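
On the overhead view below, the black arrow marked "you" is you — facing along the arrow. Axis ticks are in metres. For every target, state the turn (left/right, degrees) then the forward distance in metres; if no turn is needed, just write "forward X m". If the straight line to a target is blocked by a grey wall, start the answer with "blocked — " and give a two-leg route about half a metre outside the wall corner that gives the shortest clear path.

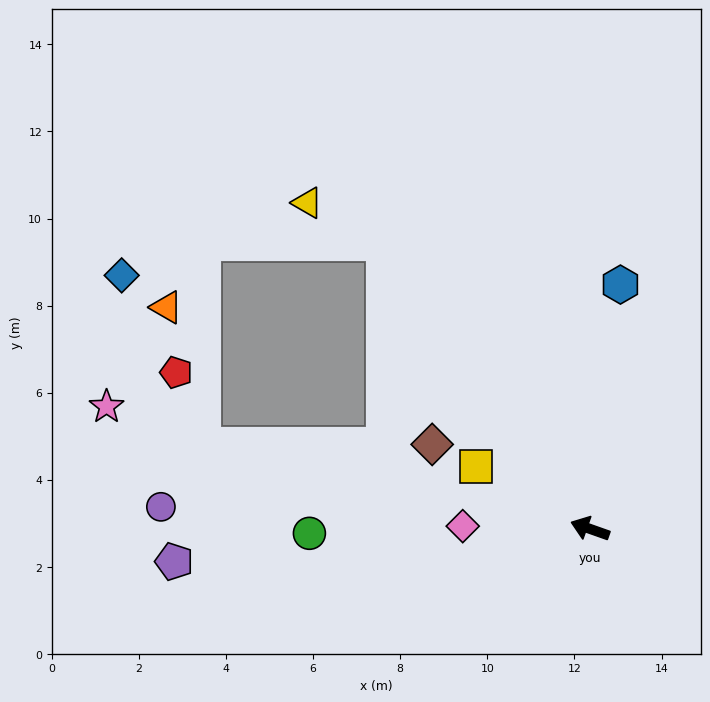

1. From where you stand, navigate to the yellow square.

turn right 9°, forward 3.0 m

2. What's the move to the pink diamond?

turn left 18°, forward 2.9 m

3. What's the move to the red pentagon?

blocked — turn left 7°, forward 9.1 m, then turn right 57°, forward 1.8 m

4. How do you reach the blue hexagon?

turn right 78°, forward 5.7 m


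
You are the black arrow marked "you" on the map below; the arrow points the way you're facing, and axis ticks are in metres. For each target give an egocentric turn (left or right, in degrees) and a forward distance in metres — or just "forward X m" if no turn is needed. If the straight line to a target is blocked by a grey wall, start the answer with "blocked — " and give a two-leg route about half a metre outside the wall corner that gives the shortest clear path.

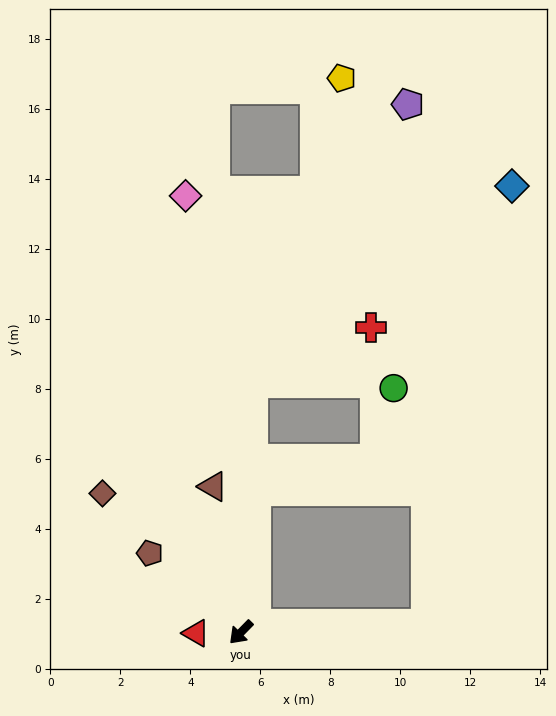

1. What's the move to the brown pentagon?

turn right 87°, forward 3.4 m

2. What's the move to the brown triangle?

turn right 125°, forward 4.2 m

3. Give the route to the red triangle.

turn right 45°, forward 1.3 m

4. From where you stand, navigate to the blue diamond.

blocked — turn left 137°, forward 5.3 m, then turn left 76°, forward 12.7 m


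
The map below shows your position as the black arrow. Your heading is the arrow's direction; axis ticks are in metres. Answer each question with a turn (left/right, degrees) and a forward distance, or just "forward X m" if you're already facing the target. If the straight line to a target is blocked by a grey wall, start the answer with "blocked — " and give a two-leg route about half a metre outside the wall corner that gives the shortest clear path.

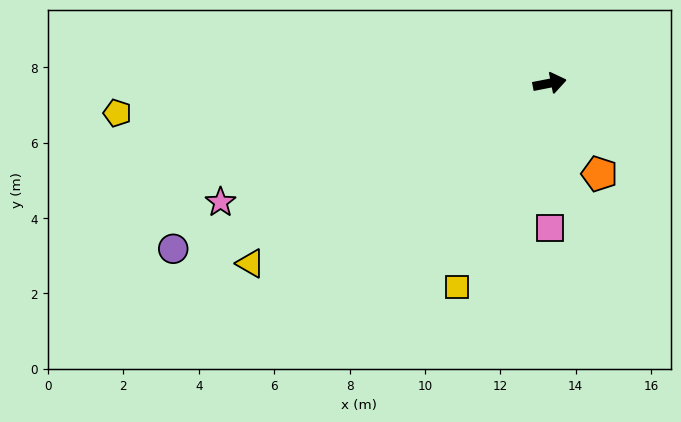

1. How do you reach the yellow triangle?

turn right 160°, forward 9.3 m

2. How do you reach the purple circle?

turn right 167°, forward 10.9 m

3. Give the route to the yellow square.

turn right 126°, forward 5.9 m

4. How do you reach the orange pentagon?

turn right 72°, forward 2.7 m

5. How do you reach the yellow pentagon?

turn left 173°, forward 11.5 m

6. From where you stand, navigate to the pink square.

turn right 101°, forward 3.8 m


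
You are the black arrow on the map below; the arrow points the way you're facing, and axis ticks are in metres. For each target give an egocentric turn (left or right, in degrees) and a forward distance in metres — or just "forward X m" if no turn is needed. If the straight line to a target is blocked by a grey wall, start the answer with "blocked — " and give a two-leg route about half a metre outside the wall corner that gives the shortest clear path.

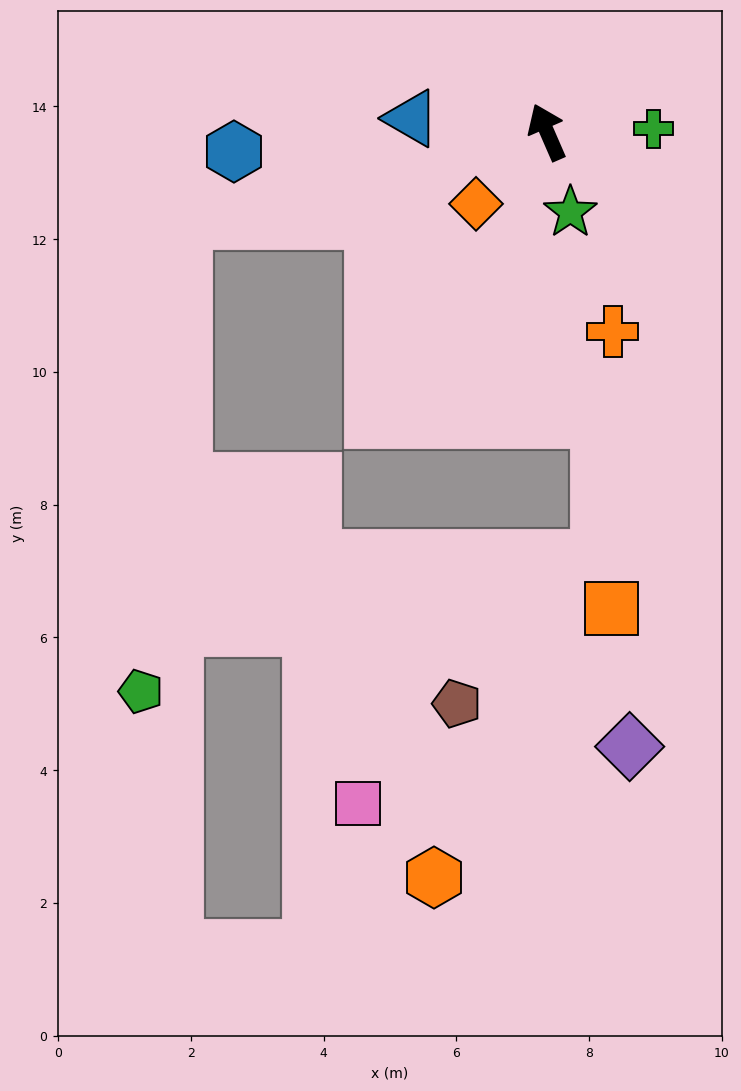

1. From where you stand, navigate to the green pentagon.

blocked — turn left 80°, forward 5.6 m, then turn left 71°, forward 7.1 m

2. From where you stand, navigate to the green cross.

turn right 112°, forward 1.6 m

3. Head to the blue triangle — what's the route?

turn left 61°, forward 2.1 m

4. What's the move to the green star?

turn left 173°, forward 1.3 m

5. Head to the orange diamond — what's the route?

turn left 112°, forward 1.5 m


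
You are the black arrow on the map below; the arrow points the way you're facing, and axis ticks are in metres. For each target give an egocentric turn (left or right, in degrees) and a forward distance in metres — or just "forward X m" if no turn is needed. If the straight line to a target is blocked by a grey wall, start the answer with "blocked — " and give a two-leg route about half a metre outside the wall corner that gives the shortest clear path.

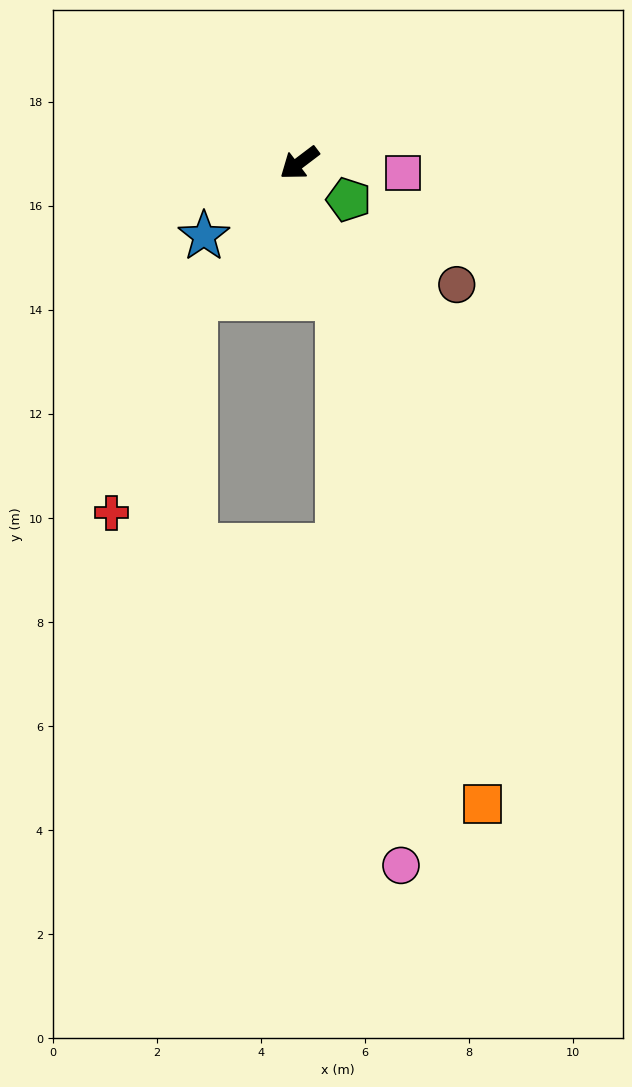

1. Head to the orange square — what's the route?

turn left 69°, forward 12.8 m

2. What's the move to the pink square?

turn left 137°, forward 2.0 m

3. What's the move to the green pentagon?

turn left 106°, forward 1.2 m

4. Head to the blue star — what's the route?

forward 2.3 m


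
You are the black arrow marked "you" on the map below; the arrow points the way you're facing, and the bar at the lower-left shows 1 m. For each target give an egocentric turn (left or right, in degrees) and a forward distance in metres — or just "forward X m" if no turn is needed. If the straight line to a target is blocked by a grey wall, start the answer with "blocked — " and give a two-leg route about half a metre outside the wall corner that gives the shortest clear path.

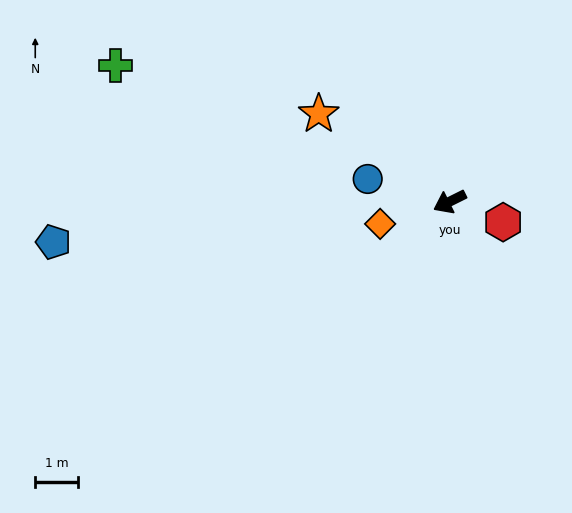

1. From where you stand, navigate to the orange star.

turn right 60°, forward 3.7 m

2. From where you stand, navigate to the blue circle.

turn right 42°, forward 2.0 m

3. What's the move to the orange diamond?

turn right 9°, forward 1.7 m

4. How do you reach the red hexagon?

turn left 133°, forward 1.4 m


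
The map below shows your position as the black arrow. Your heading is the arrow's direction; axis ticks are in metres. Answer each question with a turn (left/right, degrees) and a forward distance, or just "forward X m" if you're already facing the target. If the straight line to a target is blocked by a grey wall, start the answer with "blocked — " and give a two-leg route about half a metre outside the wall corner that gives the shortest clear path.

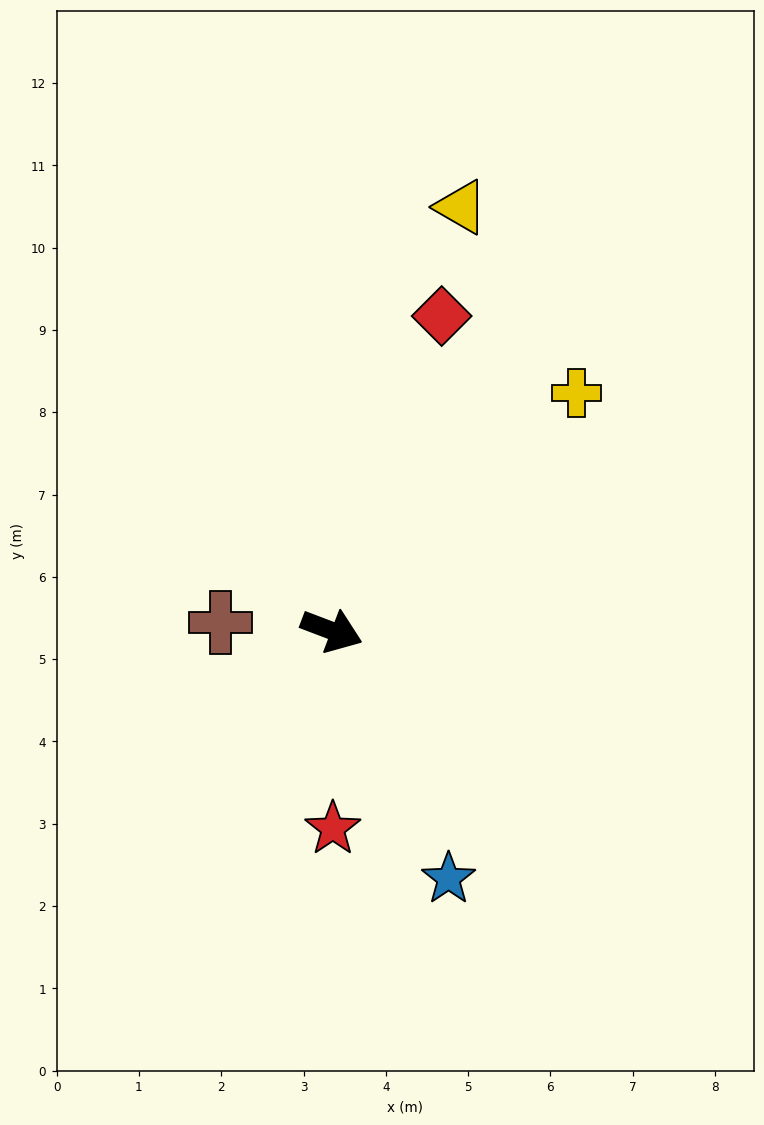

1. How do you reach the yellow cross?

turn left 65°, forward 4.1 m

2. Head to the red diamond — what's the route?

turn left 92°, forward 4.1 m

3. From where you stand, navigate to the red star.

turn right 69°, forward 2.4 m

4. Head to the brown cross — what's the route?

turn right 164°, forward 1.4 m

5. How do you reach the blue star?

turn right 44°, forward 3.3 m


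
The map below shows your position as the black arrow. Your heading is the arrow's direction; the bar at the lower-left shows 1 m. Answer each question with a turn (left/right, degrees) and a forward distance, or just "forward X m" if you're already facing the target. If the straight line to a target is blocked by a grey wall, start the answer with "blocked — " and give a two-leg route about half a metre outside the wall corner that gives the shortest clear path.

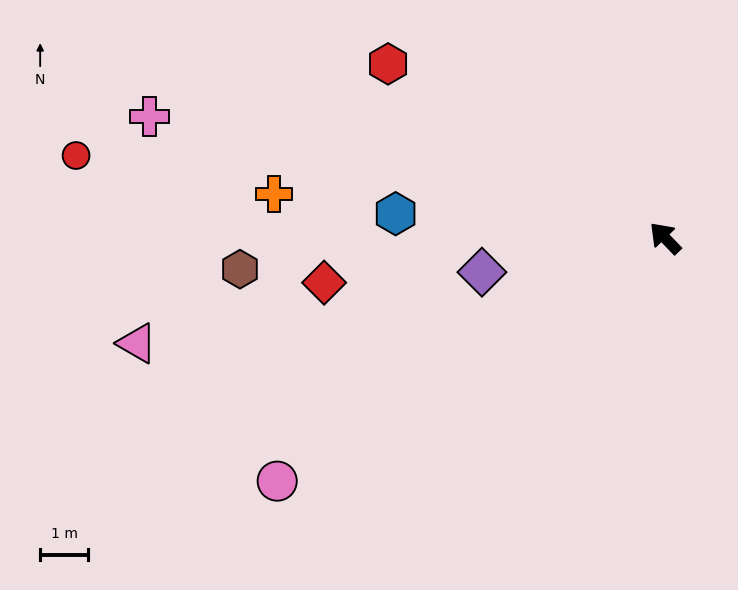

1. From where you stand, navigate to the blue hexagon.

turn left 41°, forward 5.6 m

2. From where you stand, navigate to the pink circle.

turn left 78°, forward 9.5 m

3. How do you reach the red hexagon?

turn left 14°, forward 6.8 m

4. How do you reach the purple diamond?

turn left 57°, forward 3.9 m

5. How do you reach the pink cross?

turn left 33°, forward 11.0 m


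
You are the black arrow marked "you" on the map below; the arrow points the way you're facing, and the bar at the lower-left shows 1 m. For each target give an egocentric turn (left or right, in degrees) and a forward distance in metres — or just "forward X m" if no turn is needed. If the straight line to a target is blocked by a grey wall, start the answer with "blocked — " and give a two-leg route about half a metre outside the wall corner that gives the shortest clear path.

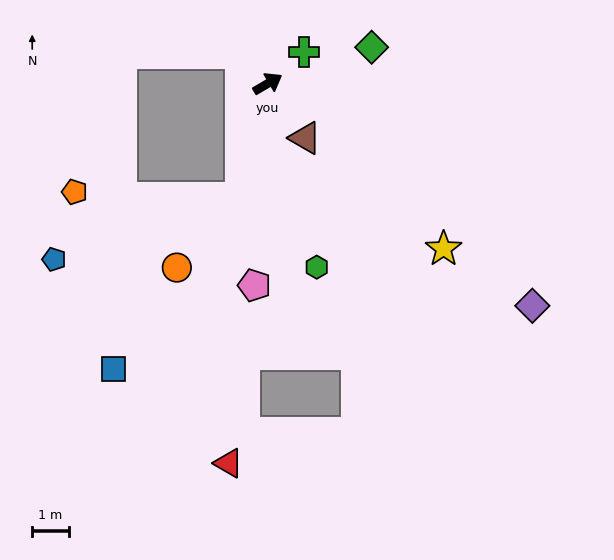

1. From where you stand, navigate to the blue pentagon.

blocked — turn right 134°, forward 3.2 m, then turn right 58°, forward 5.3 m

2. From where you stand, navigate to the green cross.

turn left 10°, forward 1.3 m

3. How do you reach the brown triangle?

turn right 86°, forward 1.8 m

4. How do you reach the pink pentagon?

turn right 124°, forward 5.5 m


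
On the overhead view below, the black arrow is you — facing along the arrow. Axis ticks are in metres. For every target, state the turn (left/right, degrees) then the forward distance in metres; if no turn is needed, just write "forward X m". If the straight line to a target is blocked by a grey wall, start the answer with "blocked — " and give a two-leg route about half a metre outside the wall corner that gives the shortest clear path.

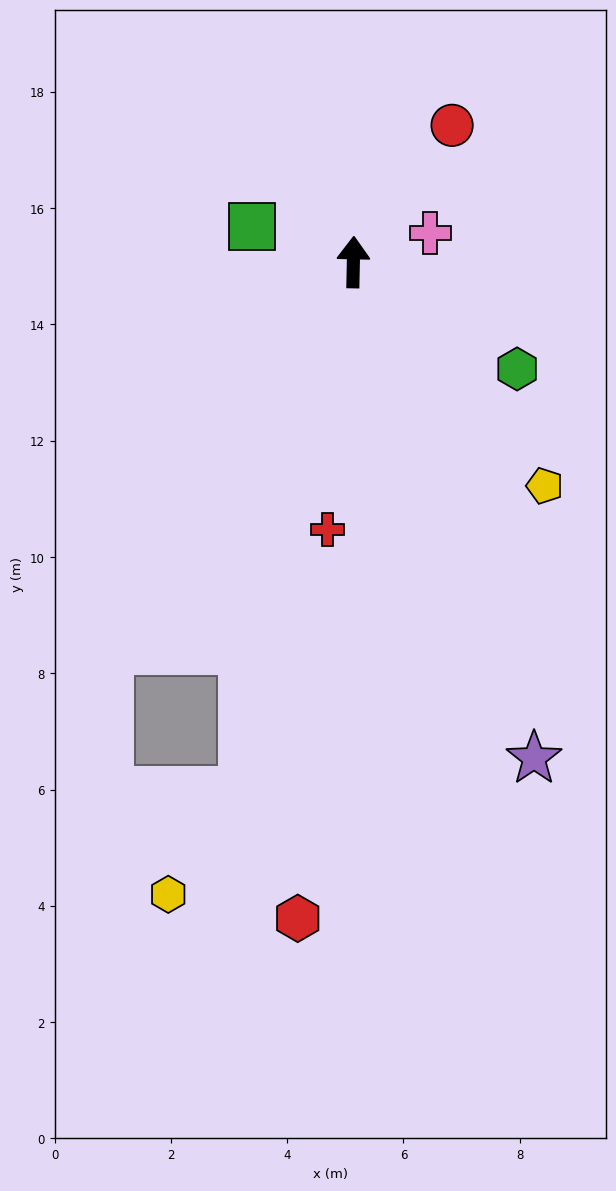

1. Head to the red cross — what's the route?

turn left 176°, forward 4.6 m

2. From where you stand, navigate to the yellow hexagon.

blocked — turn left 169°, forward 9.3 m, then turn right 24°, forward 2.2 m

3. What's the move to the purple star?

turn right 159°, forward 9.1 m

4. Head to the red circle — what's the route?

turn right 35°, forward 2.9 m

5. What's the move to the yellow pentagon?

turn right 138°, forward 5.1 m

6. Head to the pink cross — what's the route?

turn right 68°, forward 1.4 m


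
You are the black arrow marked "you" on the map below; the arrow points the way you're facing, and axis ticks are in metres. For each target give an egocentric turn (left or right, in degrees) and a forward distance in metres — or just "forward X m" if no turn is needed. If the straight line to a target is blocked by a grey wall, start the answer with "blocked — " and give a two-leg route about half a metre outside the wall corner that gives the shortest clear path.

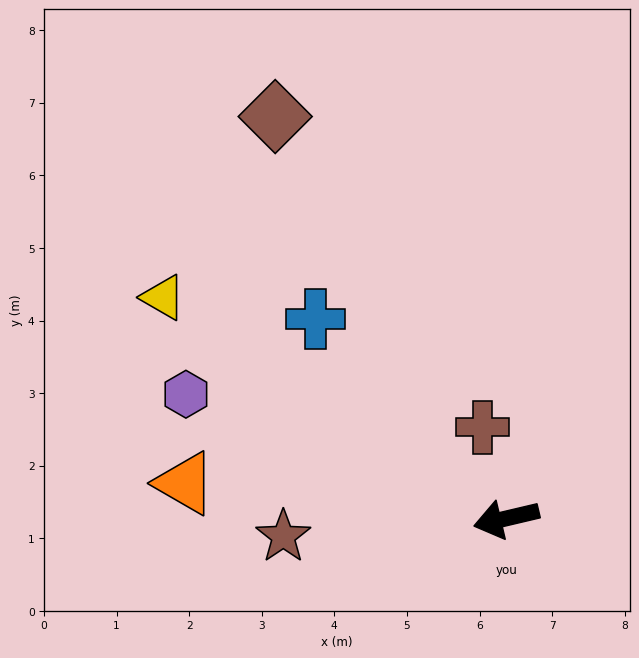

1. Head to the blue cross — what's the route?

turn right 59°, forward 3.8 m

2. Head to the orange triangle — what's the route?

turn right 19°, forward 4.5 m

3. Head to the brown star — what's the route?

turn right 9°, forward 3.1 m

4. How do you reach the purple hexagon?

turn right 34°, forward 4.7 m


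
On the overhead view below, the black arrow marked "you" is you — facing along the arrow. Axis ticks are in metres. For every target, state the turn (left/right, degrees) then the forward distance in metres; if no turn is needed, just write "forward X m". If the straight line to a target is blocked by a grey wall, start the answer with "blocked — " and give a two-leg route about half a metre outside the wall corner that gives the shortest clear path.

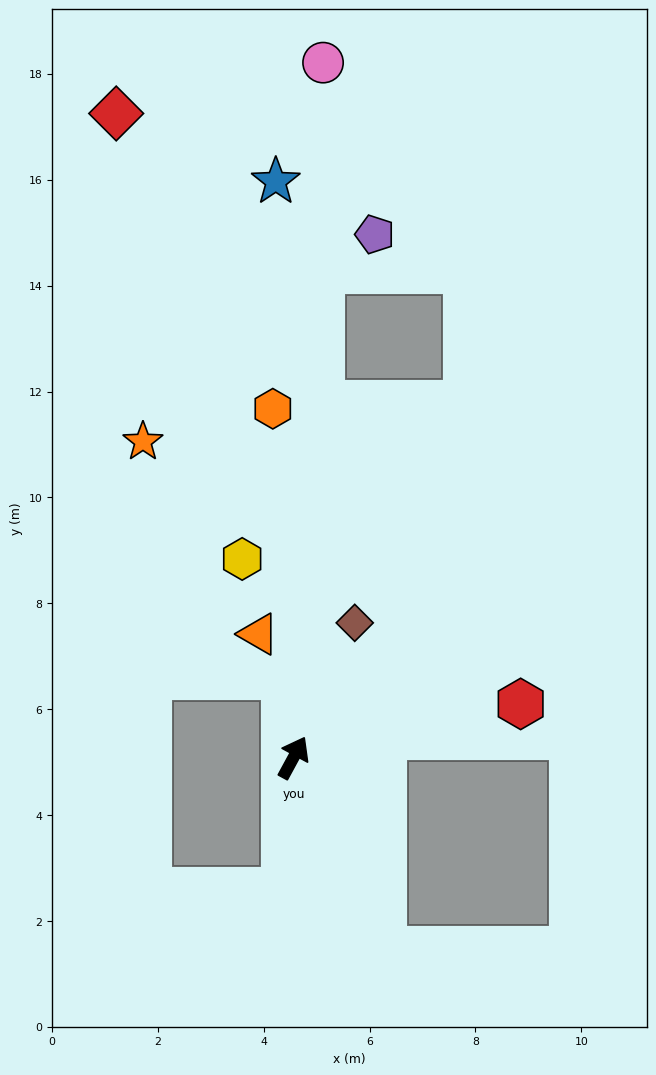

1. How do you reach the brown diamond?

turn left 4°, forward 2.8 m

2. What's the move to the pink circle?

turn left 26°, forward 13.1 m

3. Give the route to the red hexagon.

turn right 48°, forward 4.4 m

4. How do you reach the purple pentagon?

blocked — turn left 25°, forward 9.2 m, then turn right 51°, forward 1.2 m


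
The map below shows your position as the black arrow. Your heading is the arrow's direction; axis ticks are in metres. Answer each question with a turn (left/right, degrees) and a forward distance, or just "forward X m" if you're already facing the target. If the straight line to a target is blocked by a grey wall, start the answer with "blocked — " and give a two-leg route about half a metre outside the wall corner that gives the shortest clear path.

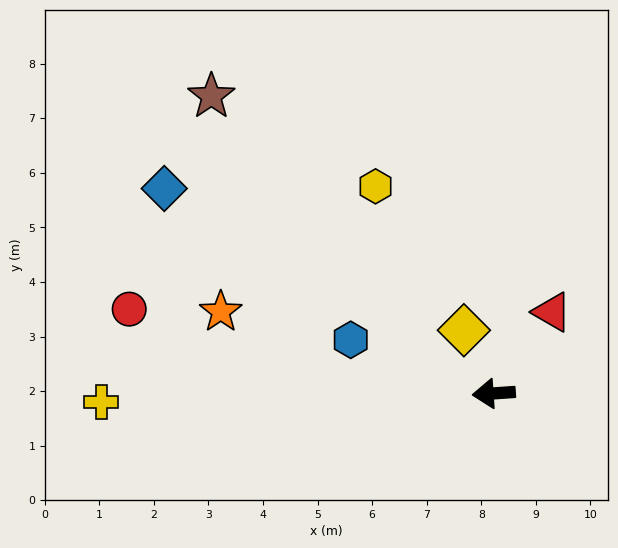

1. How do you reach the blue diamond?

turn right 36°, forward 7.1 m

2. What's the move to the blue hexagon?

turn right 24°, forward 2.8 m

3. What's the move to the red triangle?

turn right 130°, forward 1.8 m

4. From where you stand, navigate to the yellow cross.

turn right 3°, forward 7.2 m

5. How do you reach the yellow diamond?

turn right 69°, forward 1.3 m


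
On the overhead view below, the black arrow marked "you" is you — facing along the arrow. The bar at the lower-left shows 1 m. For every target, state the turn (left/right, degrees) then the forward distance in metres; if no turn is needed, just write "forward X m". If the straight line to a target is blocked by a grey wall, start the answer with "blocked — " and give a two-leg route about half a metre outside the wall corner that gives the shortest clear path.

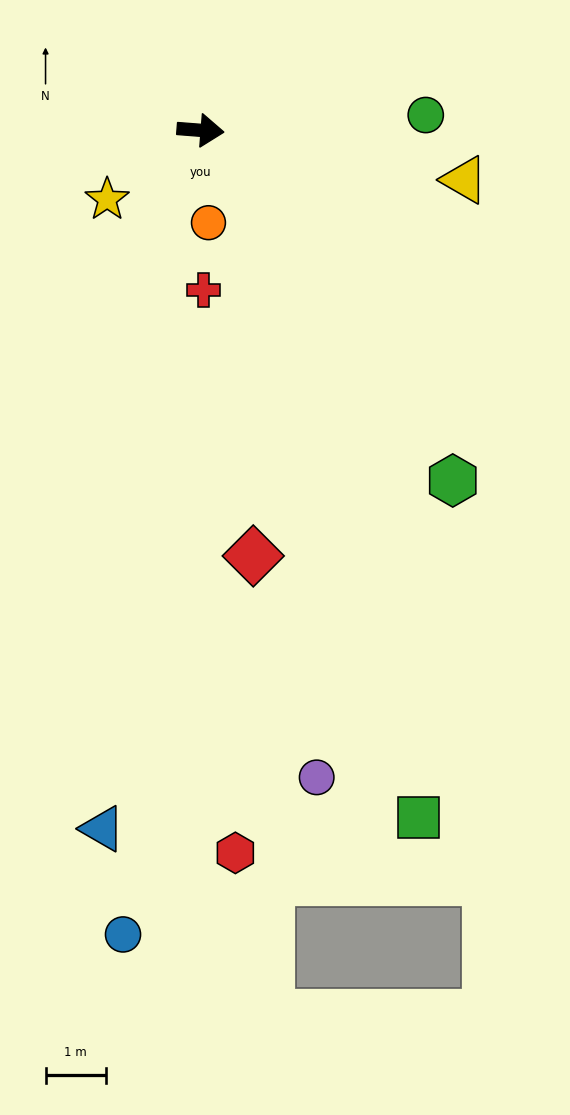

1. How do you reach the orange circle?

turn right 81°, forward 1.5 m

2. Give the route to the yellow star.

turn right 139°, forward 1.9 m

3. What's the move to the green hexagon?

turn right 50°, forward 7.2 m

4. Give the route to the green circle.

turn left 8°, forward 3.7 m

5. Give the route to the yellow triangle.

turn right 6°, forward 4.5 m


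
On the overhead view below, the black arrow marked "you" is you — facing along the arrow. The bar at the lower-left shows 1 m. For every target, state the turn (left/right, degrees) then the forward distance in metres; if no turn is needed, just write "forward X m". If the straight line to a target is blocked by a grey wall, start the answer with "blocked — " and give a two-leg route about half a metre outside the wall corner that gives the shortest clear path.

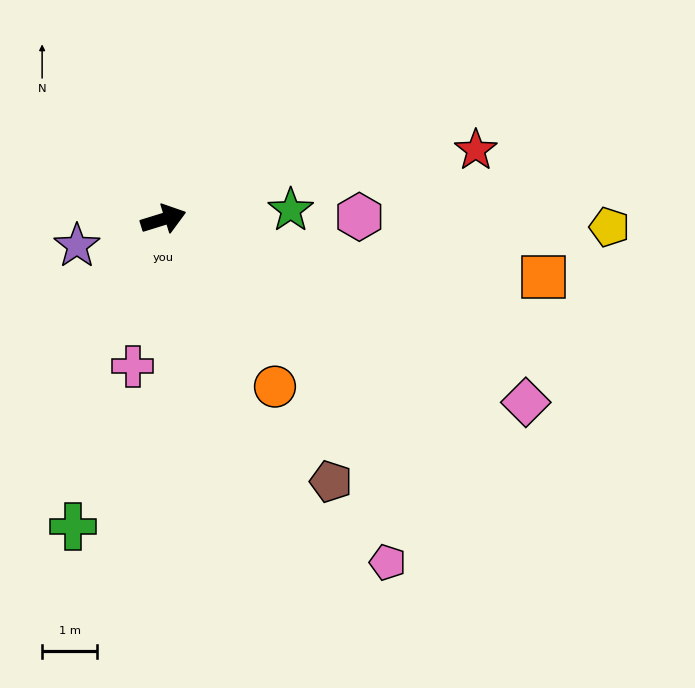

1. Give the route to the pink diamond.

turn right 44°, forward 7.4 m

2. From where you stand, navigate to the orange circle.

turn right 74°, forward 3.7 m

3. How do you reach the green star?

turn right 13°, forward 2.3 m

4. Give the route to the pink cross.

turn right 119°, forward 2.7 m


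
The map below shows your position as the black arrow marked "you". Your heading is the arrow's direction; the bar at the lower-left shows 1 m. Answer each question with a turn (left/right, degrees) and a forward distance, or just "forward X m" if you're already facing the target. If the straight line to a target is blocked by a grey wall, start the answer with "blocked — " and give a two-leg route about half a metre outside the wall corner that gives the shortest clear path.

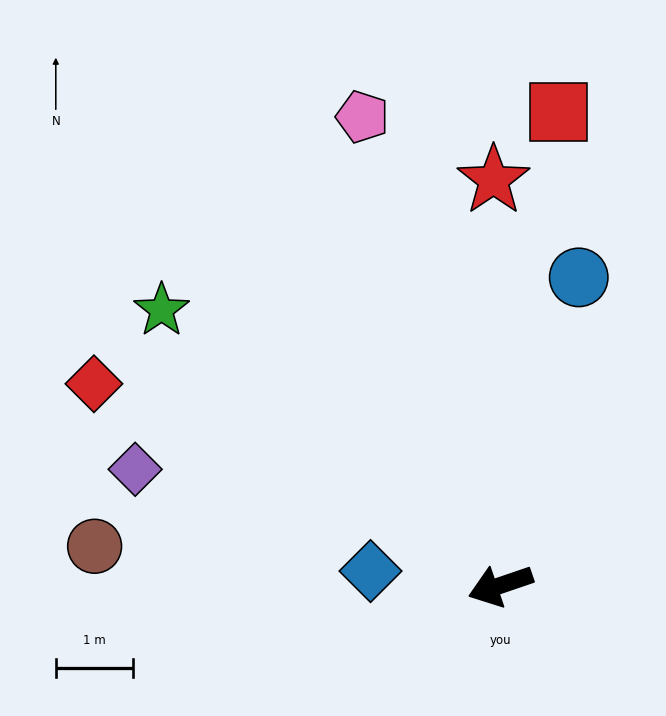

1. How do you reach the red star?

turn right 108°, forward 5.2 m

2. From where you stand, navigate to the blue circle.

turn right 123°, forward 4.1 m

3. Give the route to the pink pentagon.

turn right 92°, forward 6.3 m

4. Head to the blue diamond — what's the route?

turn right 25°, forward 1.7 m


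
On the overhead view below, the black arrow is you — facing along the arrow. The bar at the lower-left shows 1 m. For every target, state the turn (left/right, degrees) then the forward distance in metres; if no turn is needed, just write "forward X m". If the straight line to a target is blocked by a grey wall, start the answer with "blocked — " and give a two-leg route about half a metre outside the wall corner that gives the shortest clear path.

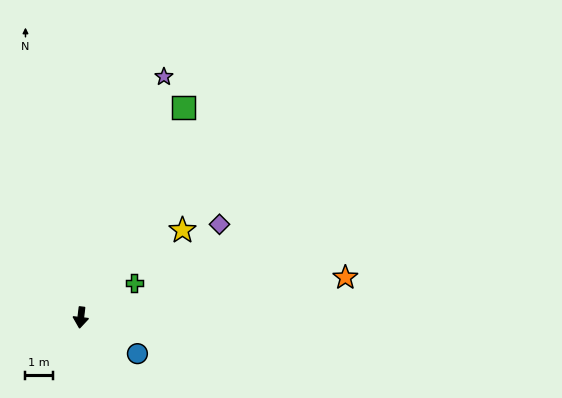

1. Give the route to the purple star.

turn left 168°, forward 9.3 m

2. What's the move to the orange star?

turn left 105°, forward 9.7 m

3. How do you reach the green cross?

turn left 130°, forward 2.3 m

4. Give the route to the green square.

turn left 161°, forward 8.5 m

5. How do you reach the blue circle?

turn left 64°, forward 2.4 m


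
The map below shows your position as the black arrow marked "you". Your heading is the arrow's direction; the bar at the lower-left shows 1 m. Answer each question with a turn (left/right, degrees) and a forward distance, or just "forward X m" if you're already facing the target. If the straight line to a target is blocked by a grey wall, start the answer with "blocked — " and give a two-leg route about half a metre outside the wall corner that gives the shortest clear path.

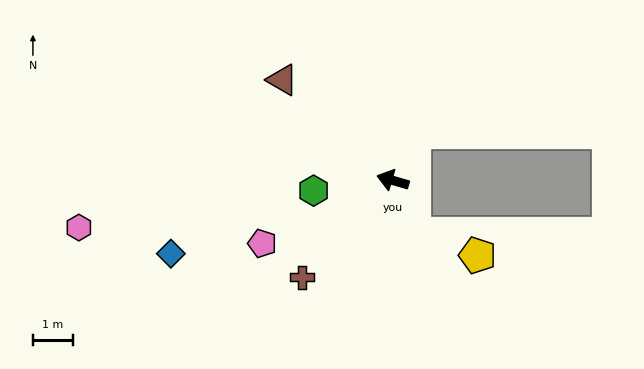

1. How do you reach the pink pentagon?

turn left 42°, forward 3.6 m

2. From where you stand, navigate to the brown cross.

turn left 63°, forward 3.3 m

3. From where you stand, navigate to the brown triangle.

turn right 26°, forward 3.7 m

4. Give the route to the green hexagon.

turn left 24°, forward 2.0 m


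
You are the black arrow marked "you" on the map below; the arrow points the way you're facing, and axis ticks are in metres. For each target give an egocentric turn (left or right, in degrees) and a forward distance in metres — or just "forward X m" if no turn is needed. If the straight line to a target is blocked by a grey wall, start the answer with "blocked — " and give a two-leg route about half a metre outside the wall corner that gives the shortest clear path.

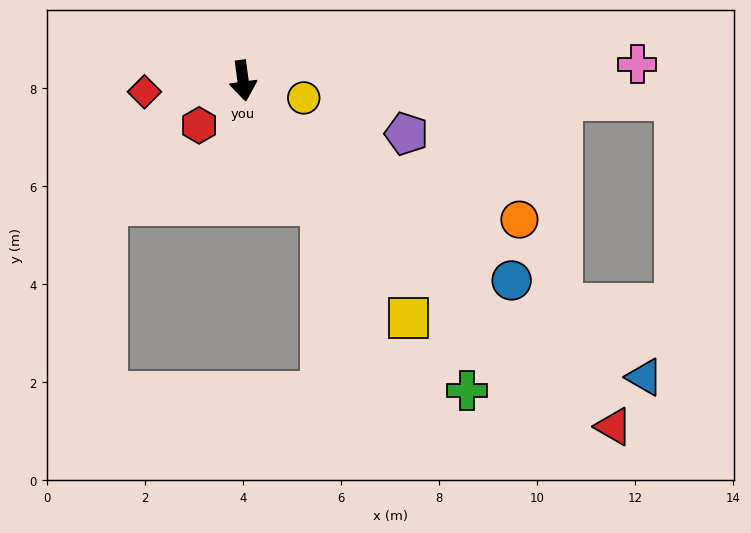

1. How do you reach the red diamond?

turn right 91°, forward 2.0 m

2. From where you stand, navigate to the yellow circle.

turn left 66°, forward 1.3 m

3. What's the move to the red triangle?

turn left 39°, forward 10.3 m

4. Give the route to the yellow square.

turn left 27°, forward 5.9 m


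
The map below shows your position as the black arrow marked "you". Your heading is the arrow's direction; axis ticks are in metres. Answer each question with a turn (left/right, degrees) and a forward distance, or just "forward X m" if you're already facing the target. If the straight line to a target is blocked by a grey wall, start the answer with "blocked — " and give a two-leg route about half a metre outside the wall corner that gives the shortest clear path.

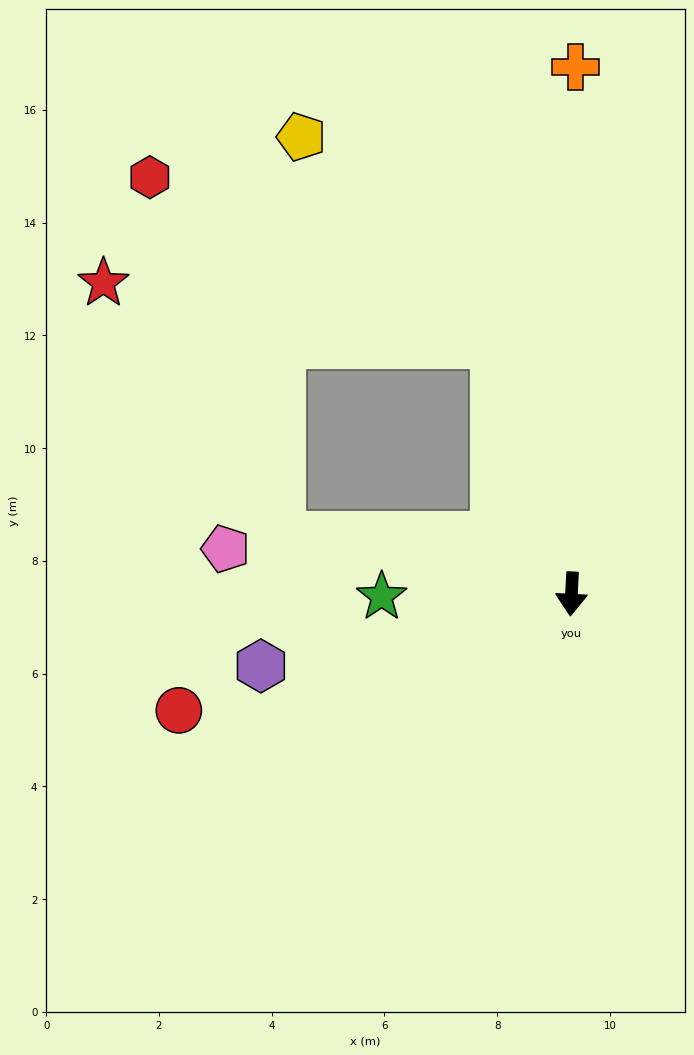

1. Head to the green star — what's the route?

turn right 86°, forward 3.4 m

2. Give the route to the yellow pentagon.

blocked — turn right 160°, forward 4.6 m, then turn left 26°, forward 5.0 m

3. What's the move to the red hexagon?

blocked — turn right 160°, forward 4.6 m, then turn left 47°, forward 6.8 m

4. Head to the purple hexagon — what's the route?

turn right 74°, forward 5.7 m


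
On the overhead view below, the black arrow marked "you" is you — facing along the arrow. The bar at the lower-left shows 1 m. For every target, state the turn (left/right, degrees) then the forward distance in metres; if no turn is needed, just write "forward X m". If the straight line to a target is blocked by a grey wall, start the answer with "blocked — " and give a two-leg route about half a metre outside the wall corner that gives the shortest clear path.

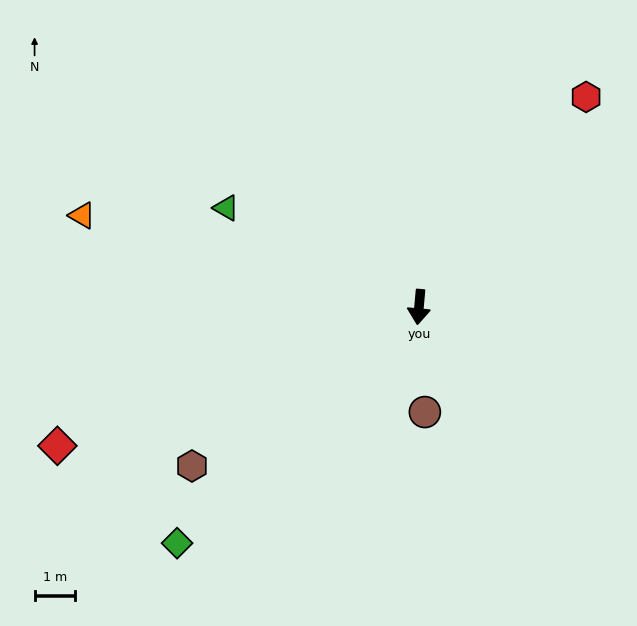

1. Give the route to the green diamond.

turn right 41°, forward 8.3 m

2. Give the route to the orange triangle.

turn right 100°, forward 8.6 m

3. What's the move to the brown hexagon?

turn right 50°, forward 6.8 m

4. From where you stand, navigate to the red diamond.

turn right 64°, forward 9.5 m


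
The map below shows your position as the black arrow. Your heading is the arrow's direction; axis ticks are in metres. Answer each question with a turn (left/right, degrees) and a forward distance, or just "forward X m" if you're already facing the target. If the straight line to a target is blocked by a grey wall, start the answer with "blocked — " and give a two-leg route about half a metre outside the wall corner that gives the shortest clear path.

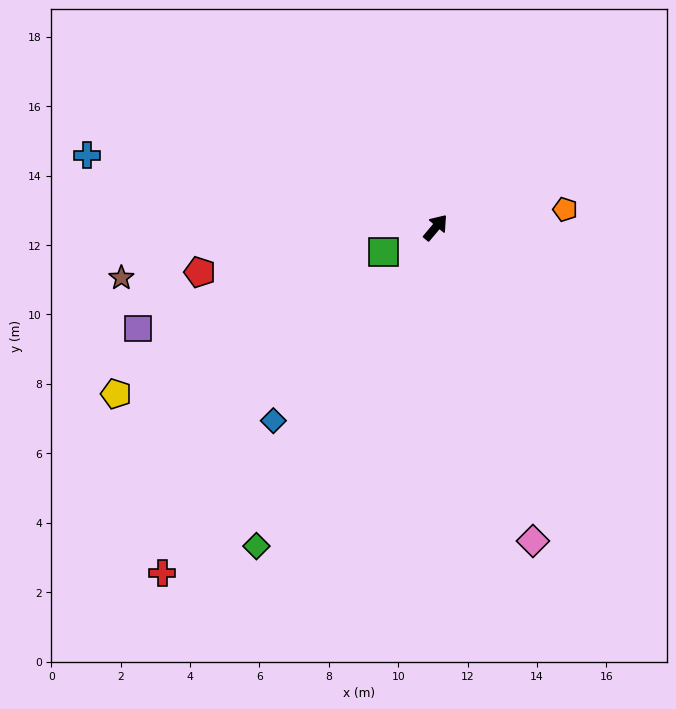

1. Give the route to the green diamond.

turn right 169°, forward 10.5 m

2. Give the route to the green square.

turn left 155°, forward 1.7 m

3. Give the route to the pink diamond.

turn right 123°, forward 9.5 m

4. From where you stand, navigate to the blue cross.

turn left 118°, forward 10.3 m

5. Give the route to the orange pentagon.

turn right 42°, forward 3.8 m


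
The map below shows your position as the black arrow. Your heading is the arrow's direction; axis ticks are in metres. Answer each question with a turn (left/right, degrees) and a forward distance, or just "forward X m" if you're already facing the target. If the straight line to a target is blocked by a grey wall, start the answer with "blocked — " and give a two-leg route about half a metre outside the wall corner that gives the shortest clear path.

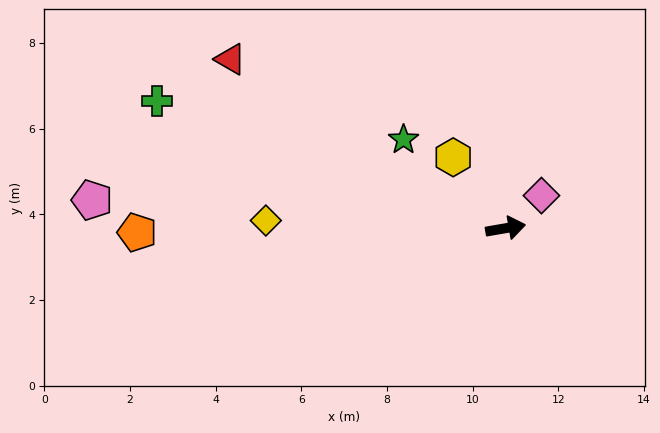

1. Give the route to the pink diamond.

turn left 33°, forward 1.1 m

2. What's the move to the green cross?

turn left 150°, forward 8.7 m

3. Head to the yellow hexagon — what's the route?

turn left 117°, forward 2.1 m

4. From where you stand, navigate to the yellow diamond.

turn left 168°, forward 5.6 m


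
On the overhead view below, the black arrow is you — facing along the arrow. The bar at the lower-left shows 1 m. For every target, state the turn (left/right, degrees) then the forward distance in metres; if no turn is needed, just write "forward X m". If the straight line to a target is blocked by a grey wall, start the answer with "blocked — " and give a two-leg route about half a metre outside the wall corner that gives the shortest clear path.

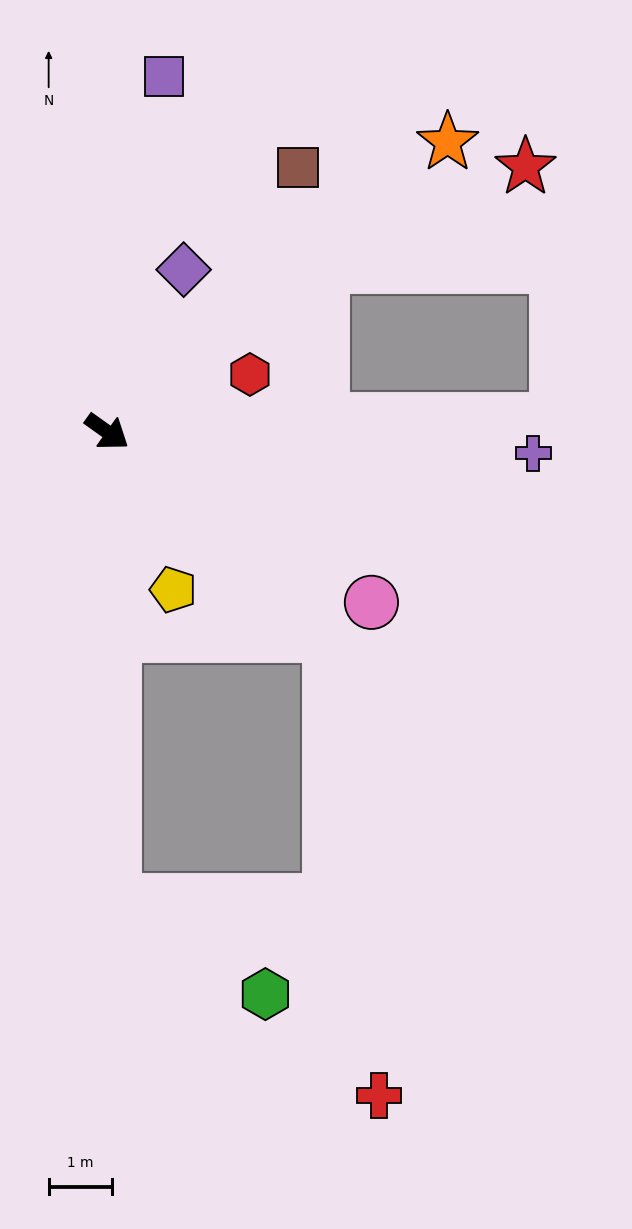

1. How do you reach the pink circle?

turn left 3°, forward 5.0 m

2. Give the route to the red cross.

blocked — turn right 7°, forward 4.8 m, then turn right 41°, forward 7.3 m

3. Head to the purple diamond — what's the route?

turn left 100°, forward 2.8 m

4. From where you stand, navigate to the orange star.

turn left 76°, forward 7.1 m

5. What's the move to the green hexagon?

blocked — turn right 54°, forward 7.4 m, then turn left 58°, forward 2.8 m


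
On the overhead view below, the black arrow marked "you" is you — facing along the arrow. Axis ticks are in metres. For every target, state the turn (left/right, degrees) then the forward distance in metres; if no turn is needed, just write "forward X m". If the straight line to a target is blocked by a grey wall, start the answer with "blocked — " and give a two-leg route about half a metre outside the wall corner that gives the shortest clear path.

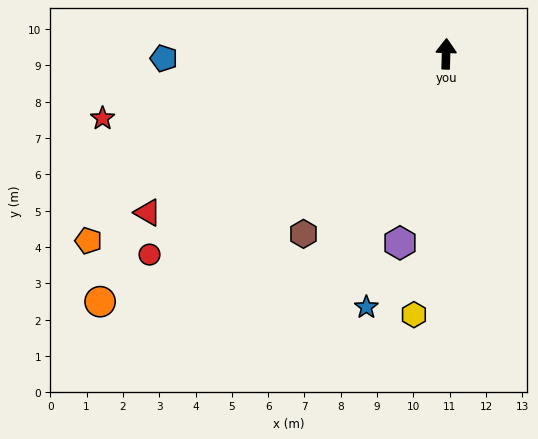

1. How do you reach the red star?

turn left 102°, forward 9.6 m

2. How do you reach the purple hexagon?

turn left 168°, forward 5.4 m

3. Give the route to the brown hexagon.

turn left 143°, forward 6.3 m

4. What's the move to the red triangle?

turn left 120°, forward 9.3 m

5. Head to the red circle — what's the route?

turn left 126°, forward 9.9 m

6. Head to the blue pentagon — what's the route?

turn left 93°, forward 7.8 m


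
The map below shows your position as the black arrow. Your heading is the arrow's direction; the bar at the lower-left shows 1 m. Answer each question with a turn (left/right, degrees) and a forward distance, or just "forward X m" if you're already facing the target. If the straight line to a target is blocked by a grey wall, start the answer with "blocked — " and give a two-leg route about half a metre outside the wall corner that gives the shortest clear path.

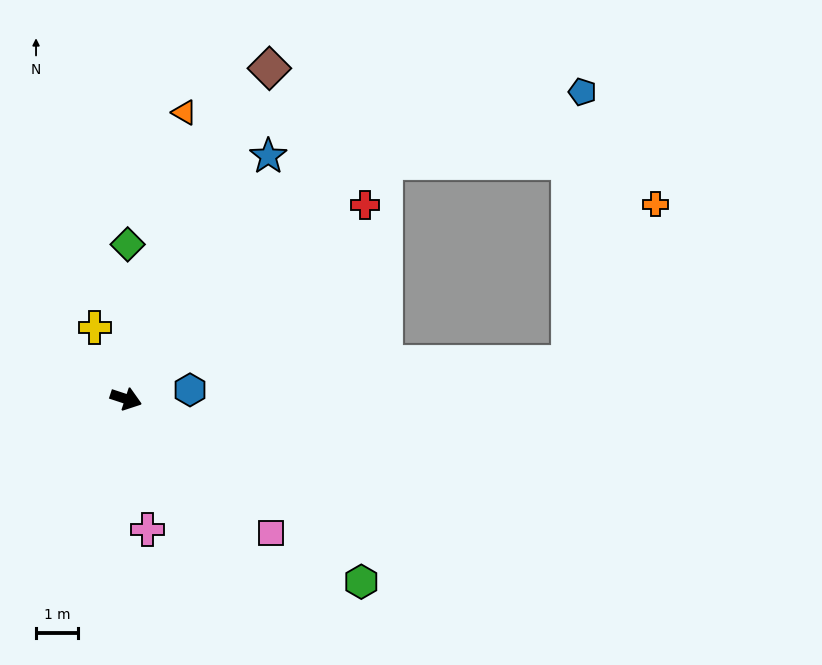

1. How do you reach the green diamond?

turn left 108°, forward 3.7 m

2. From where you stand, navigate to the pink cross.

turn right 62°, forward 3.2 m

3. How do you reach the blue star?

turn left 78°, forward 6.8 m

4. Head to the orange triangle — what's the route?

turn left 97°, forward 7.0 m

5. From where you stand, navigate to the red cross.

turn left 57°, forward 7.4 m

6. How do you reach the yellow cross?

turn left 132°, forward 1.9 m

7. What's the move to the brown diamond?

turn left 85°, forward 8.7 m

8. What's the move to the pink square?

turn right 24°, forward 4.7 m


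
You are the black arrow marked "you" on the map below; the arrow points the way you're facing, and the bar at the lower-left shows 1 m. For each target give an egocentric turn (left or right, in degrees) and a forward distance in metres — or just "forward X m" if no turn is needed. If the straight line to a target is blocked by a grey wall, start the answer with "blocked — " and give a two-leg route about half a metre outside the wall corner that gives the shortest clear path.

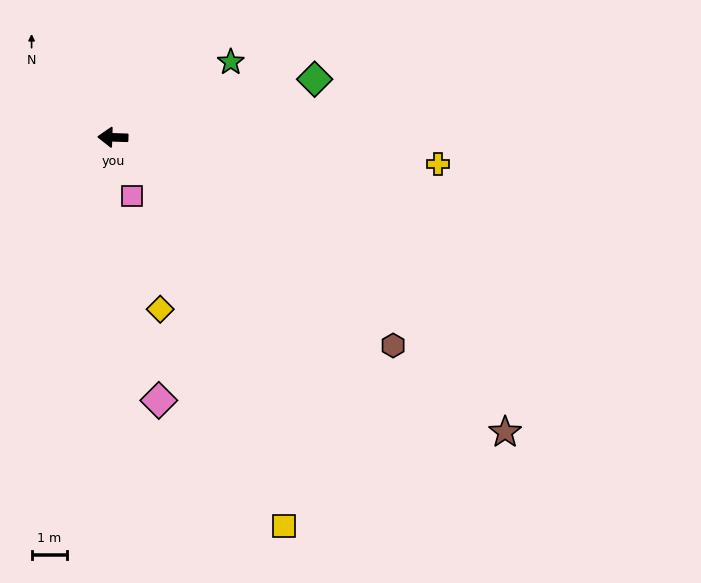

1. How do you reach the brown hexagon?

turn left 145°, forward 9.7 m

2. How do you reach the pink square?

turn left 110°, forward 1.7 m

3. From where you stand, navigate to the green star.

turn right 146°, forward 3.9 m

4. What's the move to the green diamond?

turn right 162°, forward 5.9 m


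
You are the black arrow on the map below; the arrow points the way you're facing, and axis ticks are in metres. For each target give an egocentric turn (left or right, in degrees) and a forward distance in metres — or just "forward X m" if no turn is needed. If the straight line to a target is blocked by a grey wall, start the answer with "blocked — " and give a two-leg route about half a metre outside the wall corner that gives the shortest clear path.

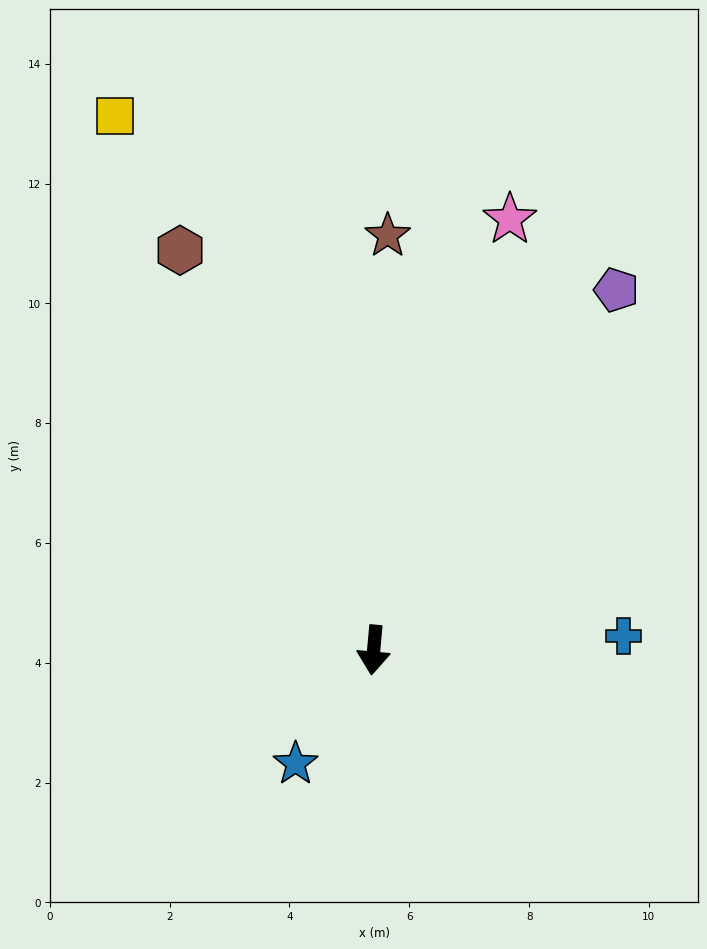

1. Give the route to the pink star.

turn left 168°, forward 7.5 m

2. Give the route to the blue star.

turn right 29°, forward 2.3 m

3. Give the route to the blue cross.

turn left 98°, forward 4.2 m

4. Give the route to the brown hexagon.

turn right 149°, forward 7.4 m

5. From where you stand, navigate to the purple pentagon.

turn left 151°, forward 7.3 m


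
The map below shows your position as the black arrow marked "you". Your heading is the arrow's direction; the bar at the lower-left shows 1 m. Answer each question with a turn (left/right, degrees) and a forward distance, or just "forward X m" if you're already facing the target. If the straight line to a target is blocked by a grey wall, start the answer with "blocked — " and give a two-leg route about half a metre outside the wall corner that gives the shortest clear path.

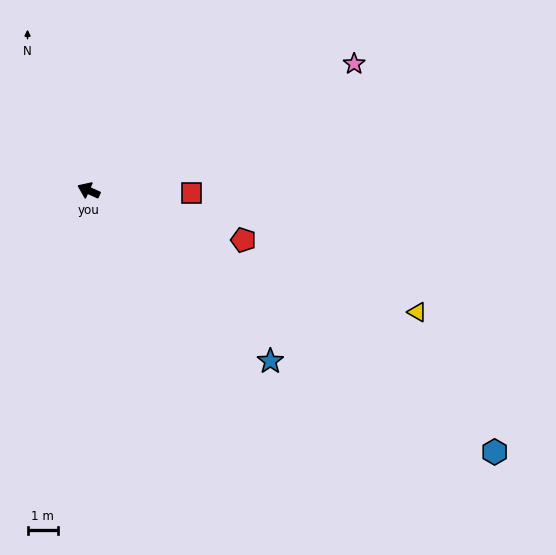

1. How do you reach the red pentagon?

turn right 174°, forward 5.4 m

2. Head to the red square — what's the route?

turn right 157°, forward 3.4 m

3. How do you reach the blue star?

turn left 161°, forward 8.3 m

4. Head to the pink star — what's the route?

turn right 130°, forward 9.8 m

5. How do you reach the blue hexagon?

turn left 171°, forward 16.1 m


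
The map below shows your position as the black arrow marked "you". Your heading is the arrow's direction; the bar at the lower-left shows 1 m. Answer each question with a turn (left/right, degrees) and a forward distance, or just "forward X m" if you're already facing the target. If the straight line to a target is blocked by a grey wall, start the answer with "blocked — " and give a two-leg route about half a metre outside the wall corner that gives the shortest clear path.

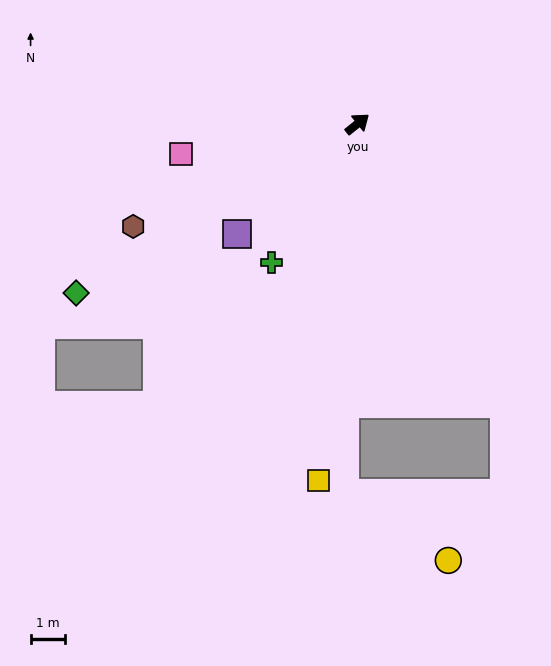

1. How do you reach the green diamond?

turn left 172°, forward 9.5 m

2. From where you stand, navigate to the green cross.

turn right 161°, forward 4.7 m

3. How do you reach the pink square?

turn left 151°, forward 5.2 m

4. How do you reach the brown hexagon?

turn left 166°, forward 7.1 m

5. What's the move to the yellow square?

turn right 135°, forward 10.3 m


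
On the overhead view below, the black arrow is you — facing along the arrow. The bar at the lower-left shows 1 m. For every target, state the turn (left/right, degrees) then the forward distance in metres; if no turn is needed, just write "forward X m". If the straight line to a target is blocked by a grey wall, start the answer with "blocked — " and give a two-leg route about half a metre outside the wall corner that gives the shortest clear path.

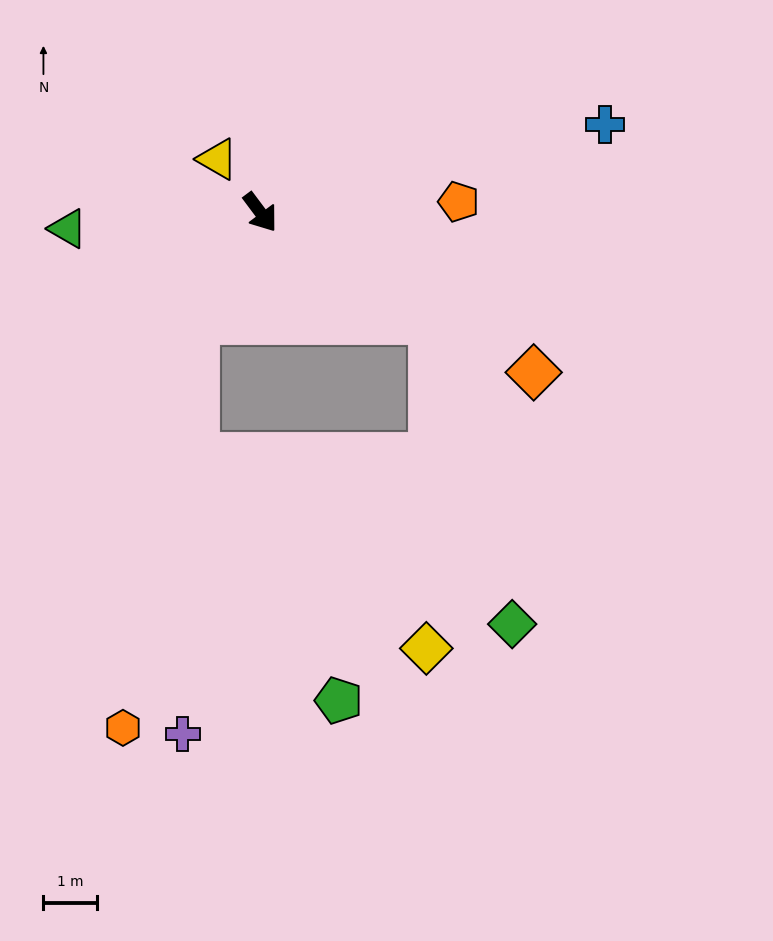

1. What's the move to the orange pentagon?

turn left 56°, forward 3.7 m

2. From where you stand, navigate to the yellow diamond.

blocked — turn left 21°, forward 3.8 m, then turn right 59°, forward 6.0 m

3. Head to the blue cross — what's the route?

turn left 68°, forward 6.6 m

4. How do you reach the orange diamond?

turn left 23°, forward 5.9 m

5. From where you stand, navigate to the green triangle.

turn right 122°, forward 3.6 m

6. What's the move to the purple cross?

blocked — turn right 67°, forward 2.3 m, then turn left 28°, forward 7.6 m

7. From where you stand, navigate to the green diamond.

blocked — turn left 21°, forward 3.8 m, then turn right 43°, forward 5.8 m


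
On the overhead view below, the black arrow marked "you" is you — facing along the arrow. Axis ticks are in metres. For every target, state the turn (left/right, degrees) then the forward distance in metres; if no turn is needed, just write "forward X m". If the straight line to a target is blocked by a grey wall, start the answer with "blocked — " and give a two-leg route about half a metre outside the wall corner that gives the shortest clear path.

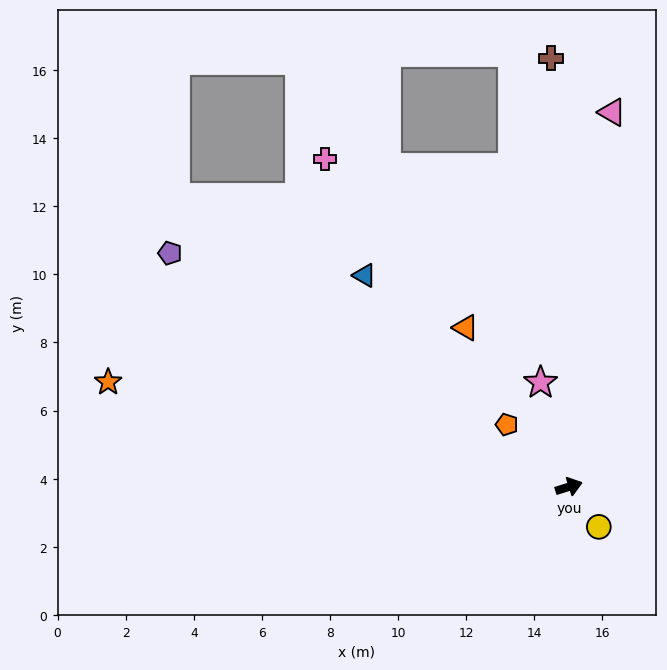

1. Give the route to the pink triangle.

turn left 66°, forward 11.1 m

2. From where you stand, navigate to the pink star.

turn left 88°, forward 3.2 m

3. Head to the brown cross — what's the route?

turn left 75°, forward 12.6 m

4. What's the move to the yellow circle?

turn right 71°, forward 1.5 m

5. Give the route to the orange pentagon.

turn left 117°, forward 2.6 m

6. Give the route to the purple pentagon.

turn left 132°, forward 13.6 m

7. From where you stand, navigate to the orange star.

turn left 150°, forward 13.9 m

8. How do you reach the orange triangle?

turn left 105°, forward 5.6 m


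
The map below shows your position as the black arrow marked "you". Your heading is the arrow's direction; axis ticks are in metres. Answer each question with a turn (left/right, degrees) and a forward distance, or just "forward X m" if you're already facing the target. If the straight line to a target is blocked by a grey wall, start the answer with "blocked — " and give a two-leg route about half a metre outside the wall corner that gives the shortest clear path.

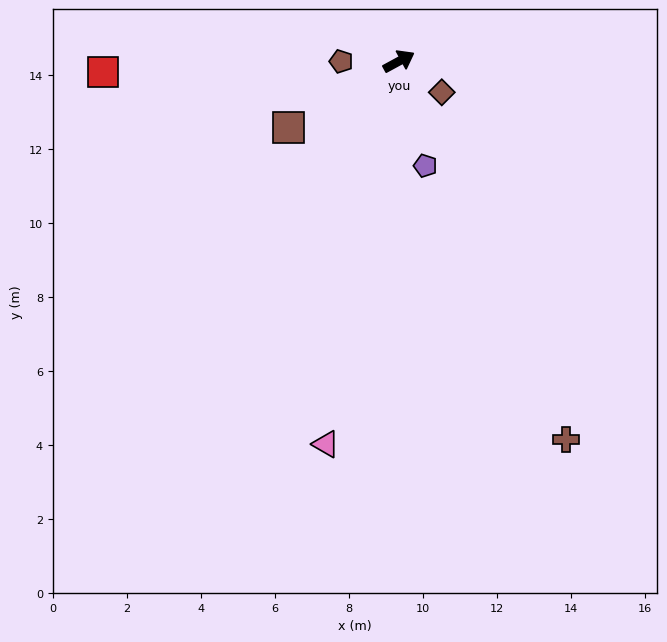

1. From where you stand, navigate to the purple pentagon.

turn right 104°, forward 2.9 m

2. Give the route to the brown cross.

turn right 95°, forward 11.2 m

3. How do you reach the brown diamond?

turn right 64°, forward 1.4 m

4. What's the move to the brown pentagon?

turn left 152°, forward 1.6 m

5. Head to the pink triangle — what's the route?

turn right 129°, forward 10.5 m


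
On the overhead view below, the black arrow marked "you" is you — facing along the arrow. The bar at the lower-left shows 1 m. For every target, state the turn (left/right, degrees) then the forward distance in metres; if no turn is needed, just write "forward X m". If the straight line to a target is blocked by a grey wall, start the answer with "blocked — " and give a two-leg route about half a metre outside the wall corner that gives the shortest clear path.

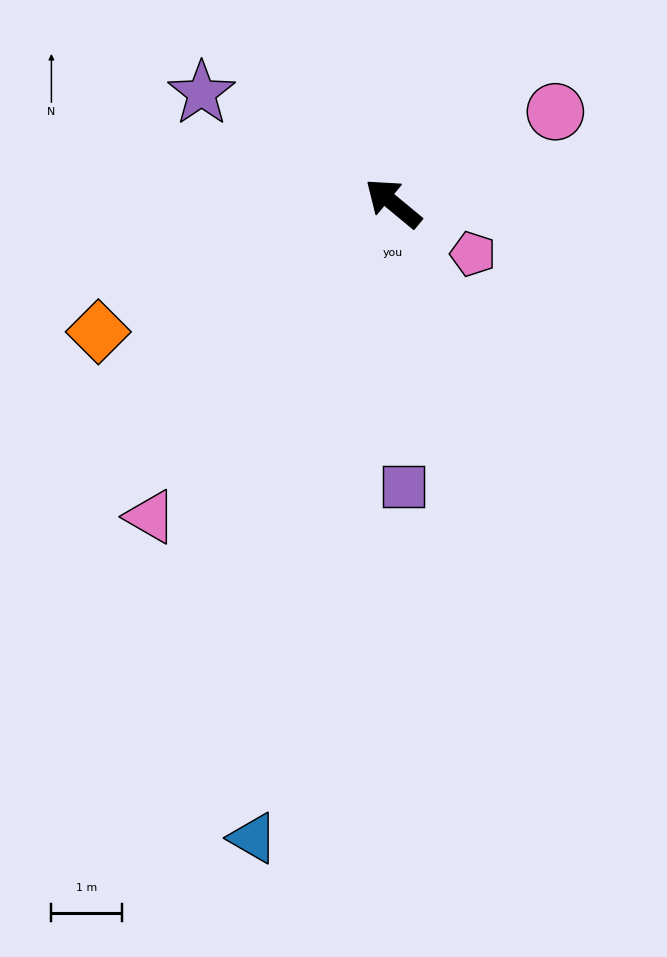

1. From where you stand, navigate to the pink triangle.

turn left 92°, forward 5.6 m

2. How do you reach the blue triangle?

turn left 117°, forward 9.2 m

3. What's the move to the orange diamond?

turn left 63°, forward 4.5 m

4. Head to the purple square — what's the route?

turn left 132°, forward 4.0 m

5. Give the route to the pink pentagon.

turn right 173°, forward 1.3 m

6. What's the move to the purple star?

turn left 10°, forward 3.1 m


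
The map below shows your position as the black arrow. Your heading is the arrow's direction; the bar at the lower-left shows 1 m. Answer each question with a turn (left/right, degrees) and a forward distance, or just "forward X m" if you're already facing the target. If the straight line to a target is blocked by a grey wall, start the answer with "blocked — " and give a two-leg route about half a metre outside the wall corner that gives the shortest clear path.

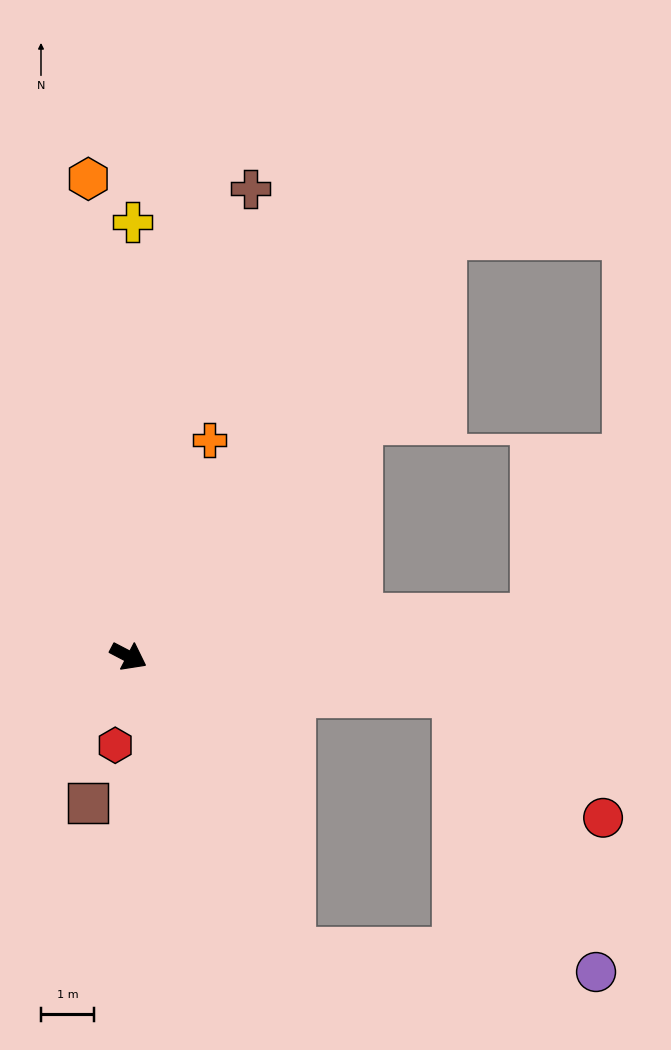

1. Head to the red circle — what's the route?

blocked — turn left 21°, forward 6.2 m, then turn right 33°, forward 3.6 m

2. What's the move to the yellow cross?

turn left 117°, forward 8.1 m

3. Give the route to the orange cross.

turn left 97°, forward 4.3 m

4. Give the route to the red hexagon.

turn right 71°, forward 1.7 m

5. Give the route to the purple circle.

blocked — turn left 21°, forward 6.2 m, then turn right 56°, forward 5.8 m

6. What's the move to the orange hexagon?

turn left 122°, forward 9.0 m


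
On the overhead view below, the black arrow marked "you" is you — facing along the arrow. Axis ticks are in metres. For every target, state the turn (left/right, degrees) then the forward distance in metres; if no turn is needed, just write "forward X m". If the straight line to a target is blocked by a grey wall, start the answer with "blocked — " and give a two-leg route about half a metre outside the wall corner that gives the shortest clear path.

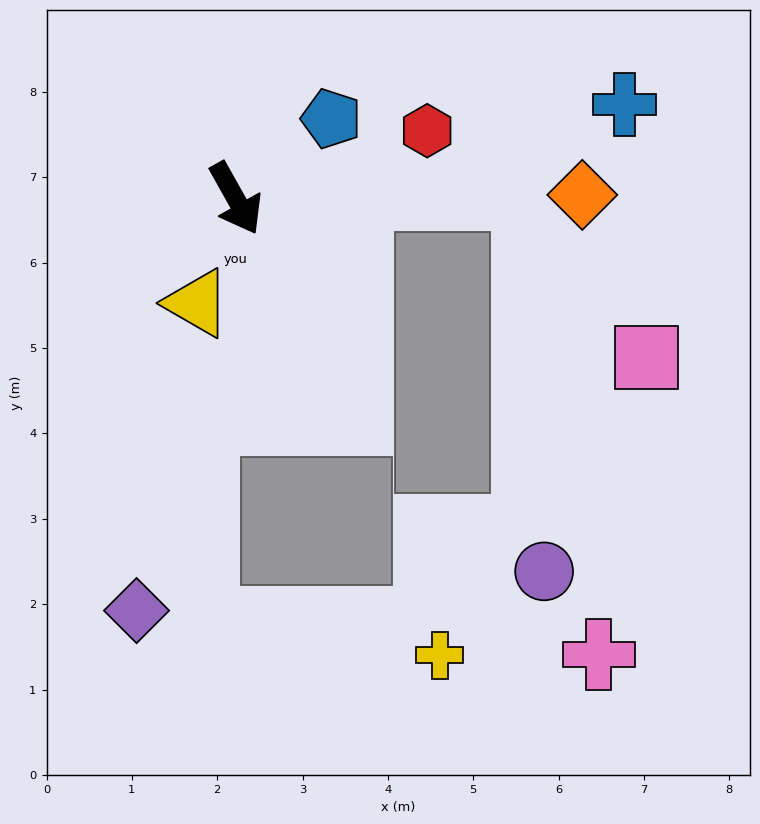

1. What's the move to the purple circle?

blocked — turn left 62°, forward 3.4 m, then turn right 89°, forward 4.4 m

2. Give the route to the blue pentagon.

turn left 101°, forward 1.5 m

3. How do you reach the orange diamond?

turn left 61°, forward 4.1 m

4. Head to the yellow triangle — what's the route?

turn right 50°, forward 1.3 m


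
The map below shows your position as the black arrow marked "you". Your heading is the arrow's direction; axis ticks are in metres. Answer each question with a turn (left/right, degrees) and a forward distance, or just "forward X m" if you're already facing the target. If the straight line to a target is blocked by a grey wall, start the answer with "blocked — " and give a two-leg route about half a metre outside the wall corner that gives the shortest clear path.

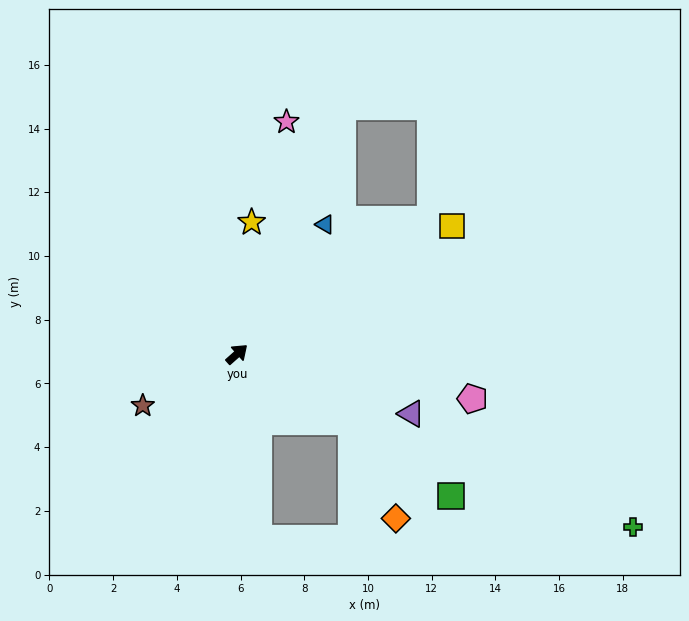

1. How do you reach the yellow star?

turn left 42°, forward 4.2 m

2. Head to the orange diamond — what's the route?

blocked — turn right 72°, forward 4.2 m, then turn right 35°, forward 3.4 m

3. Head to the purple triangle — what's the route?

turn right 60°, forward 5.8 m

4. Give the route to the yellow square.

turn right 11°, forward 7.9 m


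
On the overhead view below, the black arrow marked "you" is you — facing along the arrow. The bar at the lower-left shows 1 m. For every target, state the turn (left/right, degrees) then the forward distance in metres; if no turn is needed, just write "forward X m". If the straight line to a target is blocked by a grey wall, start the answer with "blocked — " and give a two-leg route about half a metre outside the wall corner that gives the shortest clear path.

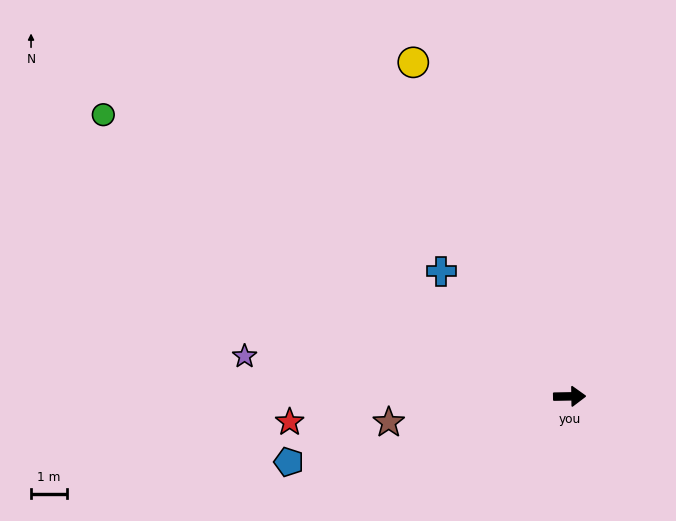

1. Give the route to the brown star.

turn right 173°, forward 5.1 m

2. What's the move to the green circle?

turn left 148°, forward 15.3 m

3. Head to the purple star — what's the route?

turn left 172°, forward 9.2 m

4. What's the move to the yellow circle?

turn left 114°, forward 10.4 m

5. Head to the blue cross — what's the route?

turn left 135°, forward 5.0 m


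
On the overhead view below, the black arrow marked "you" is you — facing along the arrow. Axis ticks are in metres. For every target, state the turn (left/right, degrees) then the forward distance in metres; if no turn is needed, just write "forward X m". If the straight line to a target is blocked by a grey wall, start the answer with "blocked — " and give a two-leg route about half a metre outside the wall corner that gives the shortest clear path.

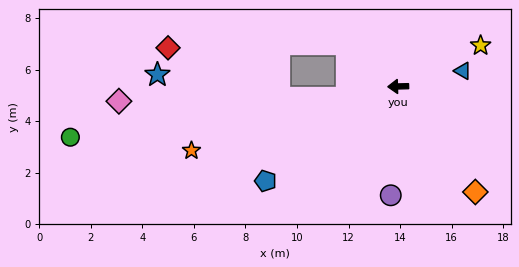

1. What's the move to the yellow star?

turn right 155°, forward 3.6 m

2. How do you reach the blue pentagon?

turn left 34°, forward 6.3 m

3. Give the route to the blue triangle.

turn right 168°, forward 2.6 m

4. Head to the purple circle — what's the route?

turn left 84°, forward 4.2 m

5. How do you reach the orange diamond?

turn left 125°, forward 5.1 m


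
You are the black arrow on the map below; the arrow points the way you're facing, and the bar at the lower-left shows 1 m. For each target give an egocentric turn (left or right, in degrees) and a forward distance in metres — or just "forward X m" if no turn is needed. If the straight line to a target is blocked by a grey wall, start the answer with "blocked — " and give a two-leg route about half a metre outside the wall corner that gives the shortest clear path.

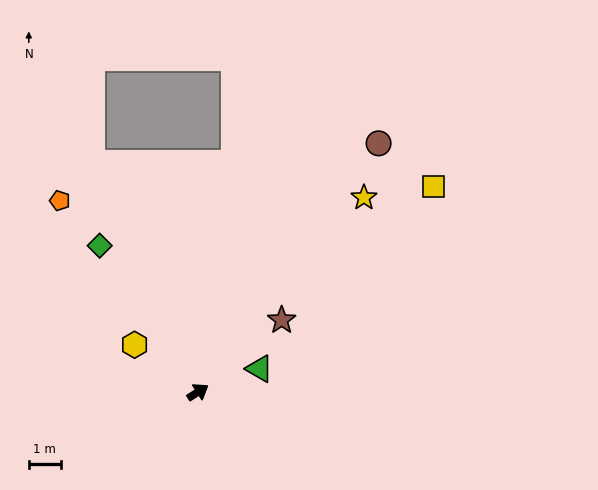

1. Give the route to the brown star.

turn left 8°, forward 3.4 m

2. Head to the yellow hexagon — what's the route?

turn left 111°, forward 2.5 m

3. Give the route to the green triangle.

turn right 12°, forward 2.0 m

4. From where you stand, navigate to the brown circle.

turn left 21°, forward 9.6 m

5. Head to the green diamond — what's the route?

turn left 91°, forward 5.5 m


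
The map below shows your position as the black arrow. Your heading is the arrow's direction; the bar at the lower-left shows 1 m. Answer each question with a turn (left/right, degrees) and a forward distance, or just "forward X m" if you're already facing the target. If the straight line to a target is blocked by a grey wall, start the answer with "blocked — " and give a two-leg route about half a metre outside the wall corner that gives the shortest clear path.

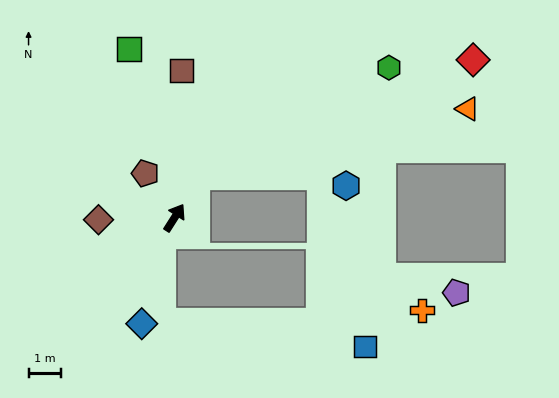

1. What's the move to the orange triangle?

blocked — turn left 4°, forward 1.4 m, then turn right 48°, forward 8.6 m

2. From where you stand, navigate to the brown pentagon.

turn left 66°, forward 1.6 m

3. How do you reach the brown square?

turn left 30°, forward 4.5 m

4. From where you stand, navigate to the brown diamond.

turn left 124°, forward 2.3 m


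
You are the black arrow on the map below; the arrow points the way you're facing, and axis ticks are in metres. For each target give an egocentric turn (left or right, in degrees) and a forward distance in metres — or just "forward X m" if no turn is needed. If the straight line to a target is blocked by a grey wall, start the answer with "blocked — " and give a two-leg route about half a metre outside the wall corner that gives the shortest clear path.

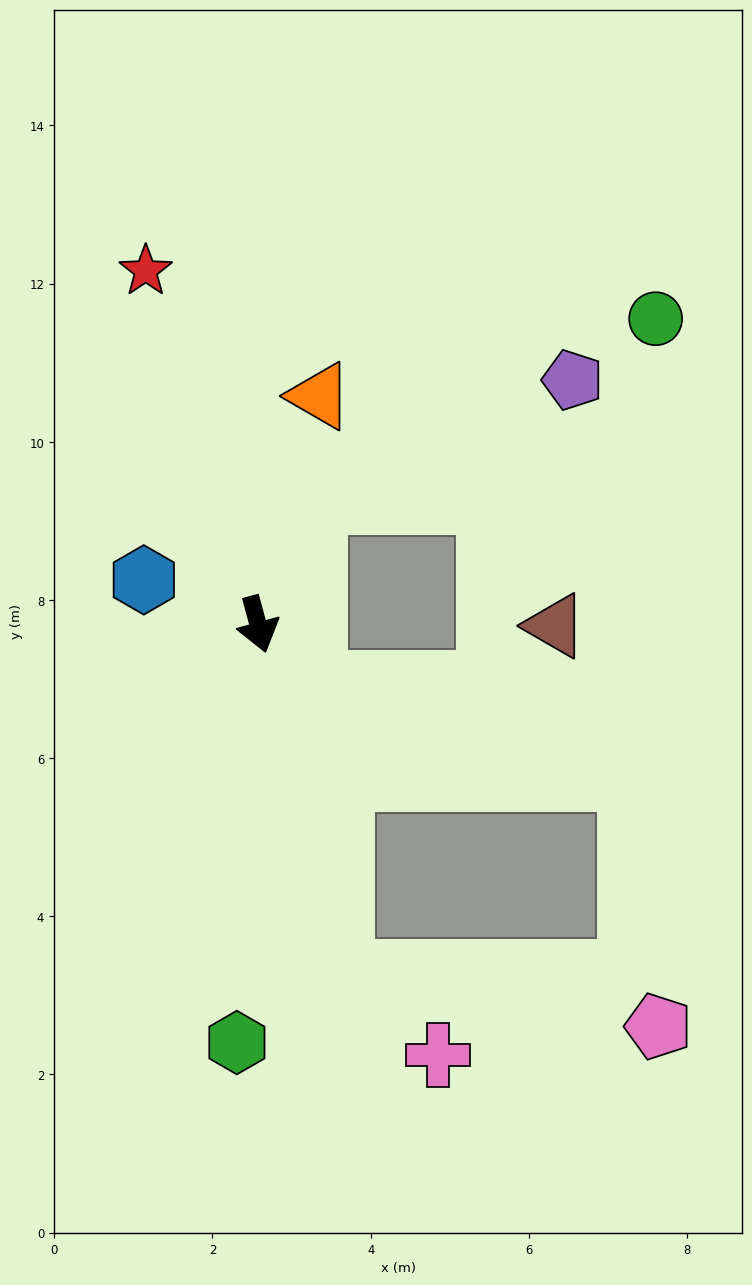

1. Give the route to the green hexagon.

turn right 18°, forward 5.3 m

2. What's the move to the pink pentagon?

blocked — forward 4.5 m, then turn left 66°, forward 4.1 m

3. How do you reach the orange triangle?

turn left 150°, forward 3.0 m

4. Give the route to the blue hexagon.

turn right 126°, forward 1.5 m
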